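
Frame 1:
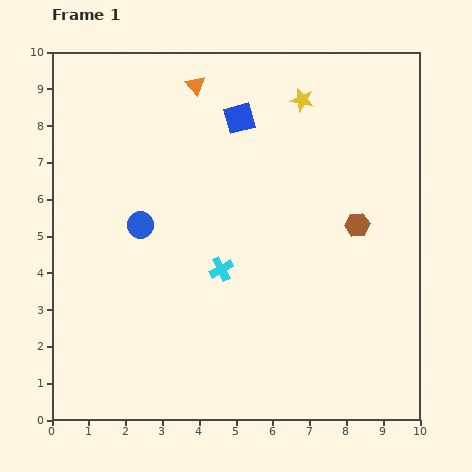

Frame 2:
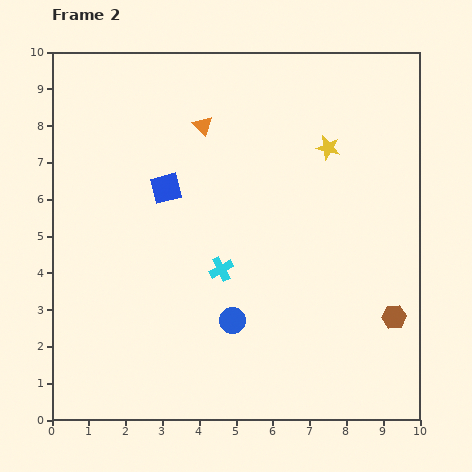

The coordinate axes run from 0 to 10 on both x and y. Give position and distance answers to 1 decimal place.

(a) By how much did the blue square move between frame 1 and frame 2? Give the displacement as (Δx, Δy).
(-2.0, -1.9)

The blue square was at (5.1, 8.2) in frame 1 and (3.1, 6.3) in frame 2.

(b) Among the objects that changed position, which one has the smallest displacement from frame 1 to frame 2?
the orange triangle

(moved 1.1)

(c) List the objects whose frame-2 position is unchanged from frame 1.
the cyan cross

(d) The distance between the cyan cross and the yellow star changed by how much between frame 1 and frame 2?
-0.7

Distance in frame 1: 5.1. Distance in frame 2: 4.4.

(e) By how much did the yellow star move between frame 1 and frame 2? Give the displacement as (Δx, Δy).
(0.7, -1.3)

The yellow star was at (6.8, 8.7) in frame 1 and (7.5, 7.4) in frame 2.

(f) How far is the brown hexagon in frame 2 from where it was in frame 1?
2.7

The brown hexagon moved from (8.3, 5.3) to (9.3, 2.8), a distance of √(1.0² + 2.5²) ≈ 2.7.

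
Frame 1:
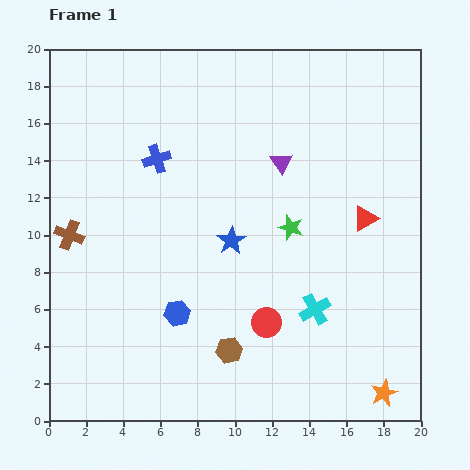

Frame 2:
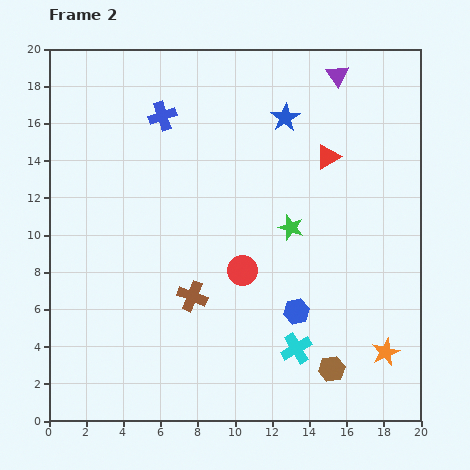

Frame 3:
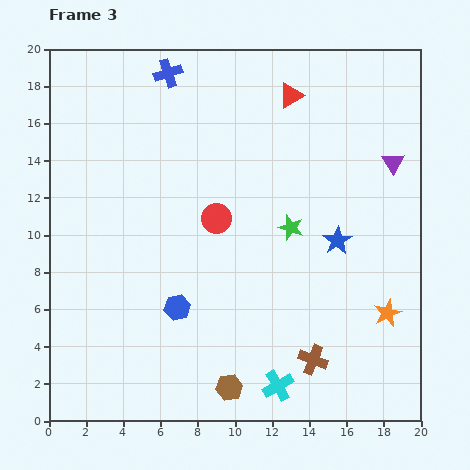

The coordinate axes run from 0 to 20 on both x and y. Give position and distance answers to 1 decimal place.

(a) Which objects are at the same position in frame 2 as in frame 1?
the green star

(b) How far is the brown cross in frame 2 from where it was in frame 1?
7.4

The brown cross moved from (1.1, 10.0) to (7.7, 6.7), a distance of √(6.6² + 3.3²) ≈ 7.4.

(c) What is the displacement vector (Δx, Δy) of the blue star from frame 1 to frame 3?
(5.7, 0.0)

The blue star was at (9.8, 9.7) in frame 1 and (15.5, 9.7) in frame 3.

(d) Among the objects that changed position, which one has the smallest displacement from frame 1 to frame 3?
the blue hexagon

(moved 0.3)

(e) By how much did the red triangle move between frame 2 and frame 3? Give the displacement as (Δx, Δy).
(-2.0, 3.3)

The red triangle was at (15.0, 14.2) in frame 2 and (13.0, 17.5) in frame 3.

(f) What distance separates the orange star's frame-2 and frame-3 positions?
2.1

The orange star moved from (18.1, 3.7) to (18.2, 5.8), a distance of √(0.1² + 2.1²) ≈ 2.1.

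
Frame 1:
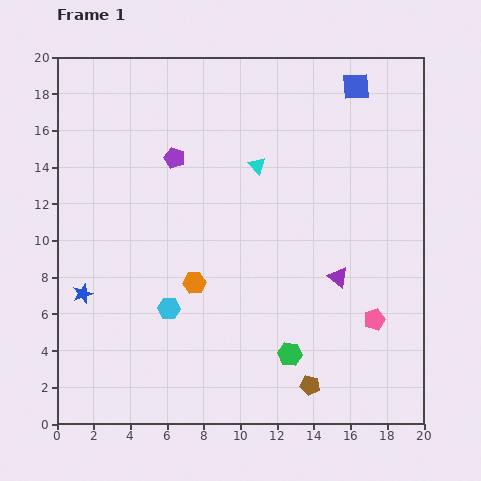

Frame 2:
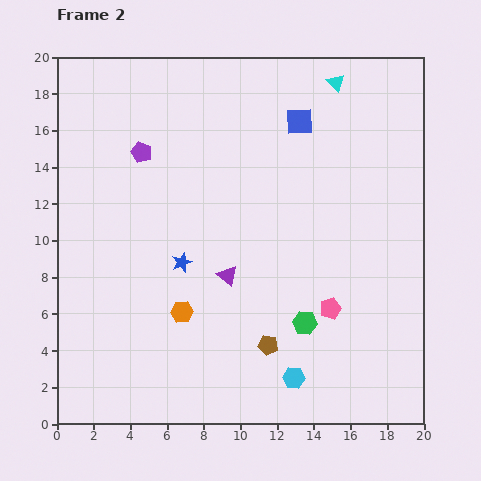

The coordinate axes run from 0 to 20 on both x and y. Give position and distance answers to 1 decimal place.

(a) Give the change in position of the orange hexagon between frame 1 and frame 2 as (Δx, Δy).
(-0.7, -1.6)

The orange hexagon was at (7.5, 7.7) in frame 1 and (6.8, 6.1) in frame 2.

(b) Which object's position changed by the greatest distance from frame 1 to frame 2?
the cyan hexagon

(moved 7.8; next 6.2)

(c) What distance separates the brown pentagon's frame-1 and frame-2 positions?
3.2

The brown pentagon moved from (13.8, 2.1) to (11.5, 4.3), a distance of √(2.3² + 2.2²) ≈ 3.2.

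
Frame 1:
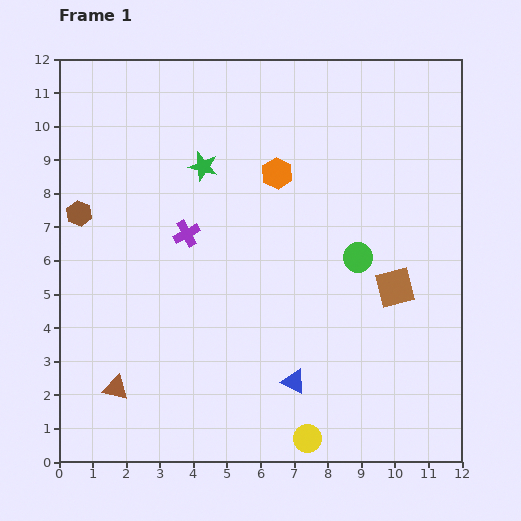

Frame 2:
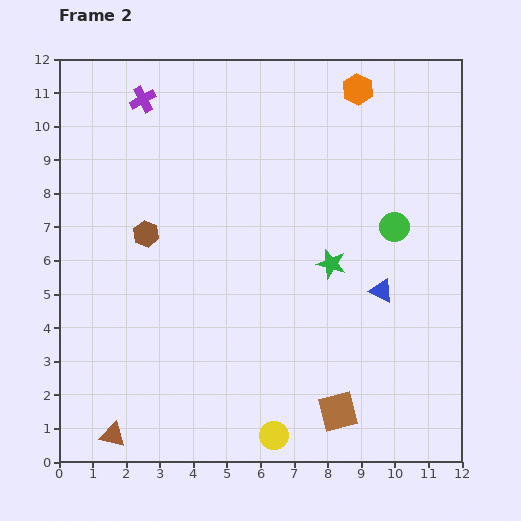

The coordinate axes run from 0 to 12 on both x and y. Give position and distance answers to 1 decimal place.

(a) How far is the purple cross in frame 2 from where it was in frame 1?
4.2

The purple cross moved from (3.8, 6.8) to (2.5, 10.8), a distance of √(1.3² + 4.0²) ≈ 4.2.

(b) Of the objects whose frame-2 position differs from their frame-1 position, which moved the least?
the yellow circle

(moved 1.0)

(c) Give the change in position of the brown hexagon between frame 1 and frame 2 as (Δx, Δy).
(2.0, -0.6)

The brown hexagon was at (0.6, 7.4) in frame 1 and (2.6, 6.8) in frame 2.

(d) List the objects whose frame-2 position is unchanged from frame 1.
none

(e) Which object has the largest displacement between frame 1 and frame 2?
the green star

(moved 4.8; next 4.2)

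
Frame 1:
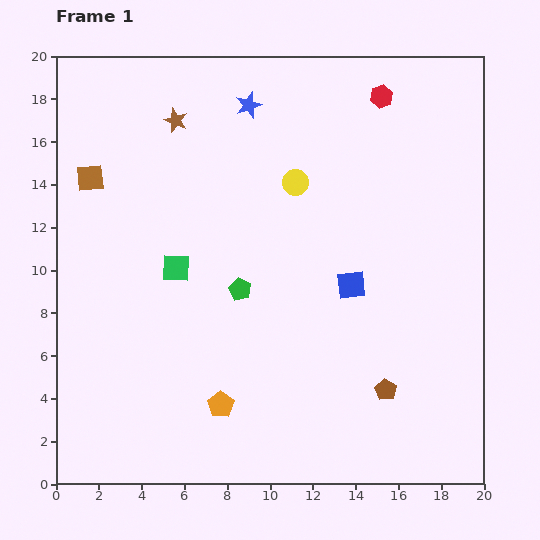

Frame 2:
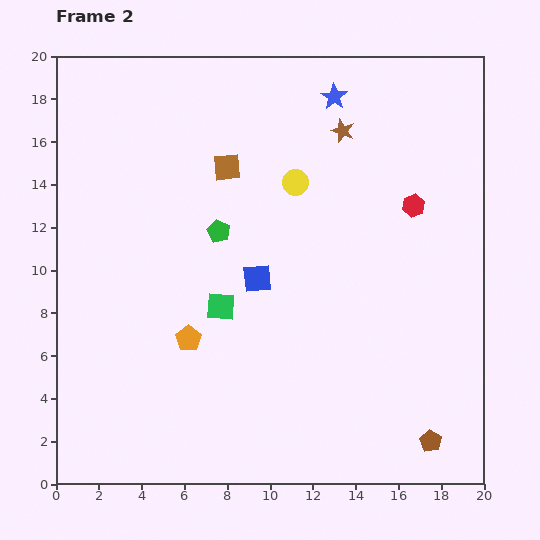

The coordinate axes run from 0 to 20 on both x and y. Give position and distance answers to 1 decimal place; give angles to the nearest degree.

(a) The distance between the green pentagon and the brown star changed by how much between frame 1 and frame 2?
-1.0

Distance in frame 1: 8.5. Distance in frame 2: 7.5.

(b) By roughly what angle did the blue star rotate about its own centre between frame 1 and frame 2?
19° counter-clockwise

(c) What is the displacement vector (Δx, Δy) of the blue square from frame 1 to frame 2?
(-4.4, 0.3)

The blue square was at (13.8, 9.3) in frame 1 and (9.4, 9.6) in frame 2.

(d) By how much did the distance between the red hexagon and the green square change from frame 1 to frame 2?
-2.3

Distance in frame 1: 12.5. Distance in frame 2: 10.2.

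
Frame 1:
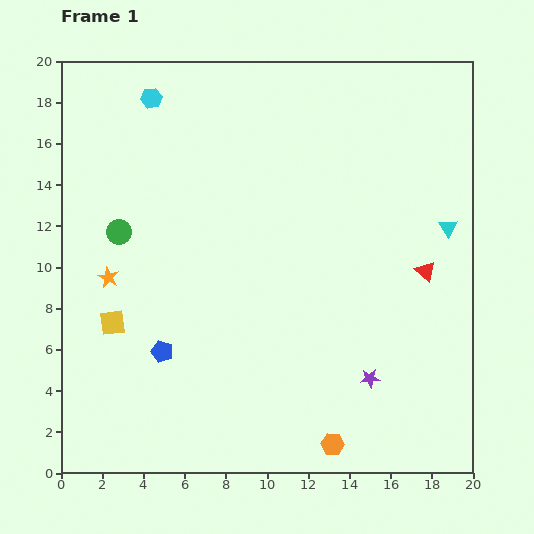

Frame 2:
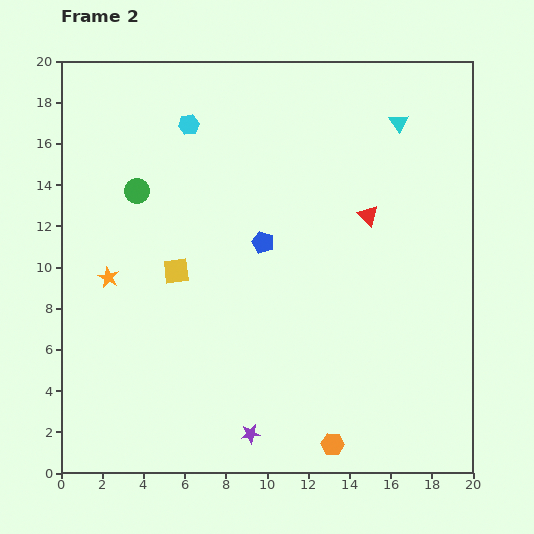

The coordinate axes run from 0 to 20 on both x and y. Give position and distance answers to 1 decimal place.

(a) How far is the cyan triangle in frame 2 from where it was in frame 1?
5.6

The cyan triangle moved from (18.8, 11.9) to (16.4, 17.0), a distance of √(2.4² + 5.1²) ≈ 5.6.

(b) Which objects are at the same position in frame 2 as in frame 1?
the orange star, the orange hexagon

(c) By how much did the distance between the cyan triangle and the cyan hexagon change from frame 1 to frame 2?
-5.5

Distance in frame 1: 15.7. Distance in frame 2: 10.2.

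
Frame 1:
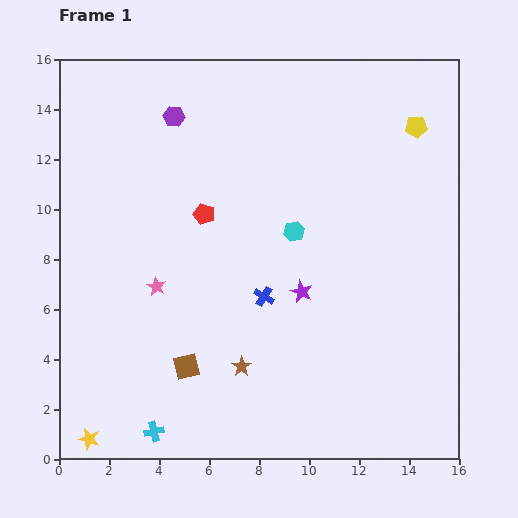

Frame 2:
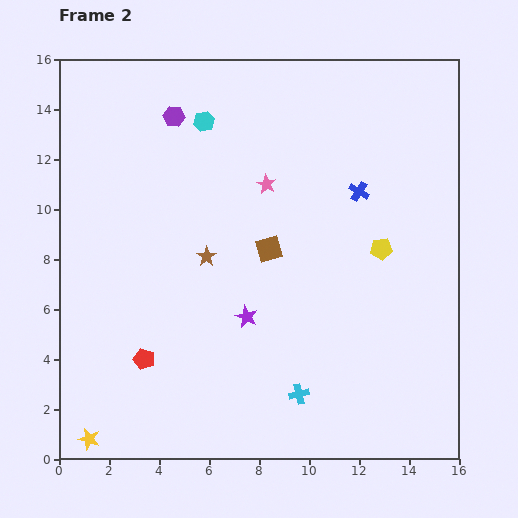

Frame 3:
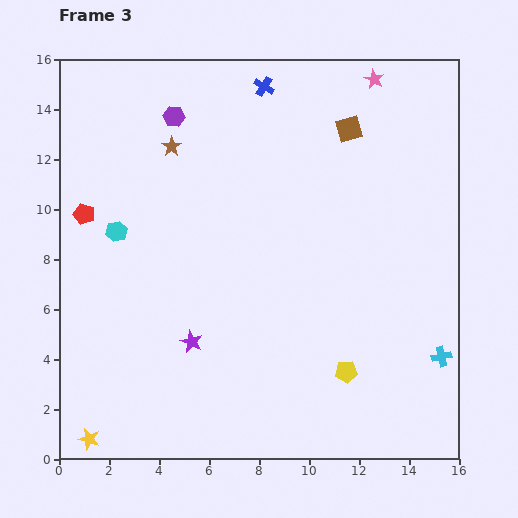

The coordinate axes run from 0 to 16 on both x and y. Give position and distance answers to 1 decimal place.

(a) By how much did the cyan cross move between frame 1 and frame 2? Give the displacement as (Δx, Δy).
(5.8, 1.5)

The cyan cross was at (3.8, 1.1) in frame 1 and (9.6, 2.6) in frame 2.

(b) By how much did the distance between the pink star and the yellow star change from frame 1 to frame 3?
+11.7

Distance in frame 1: 6.7. Distance in frame 3: 18.4.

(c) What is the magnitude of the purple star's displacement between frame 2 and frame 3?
2.4

The purple star moved from (7.5, 5.7) to (5.3, 4.7), a distance of √(2.2² + 1.0²) ≈ 2.4.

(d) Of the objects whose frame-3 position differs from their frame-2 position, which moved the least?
the purple star

(moved 2.4)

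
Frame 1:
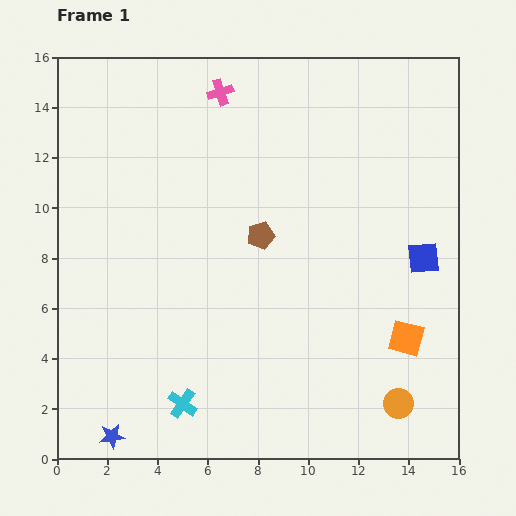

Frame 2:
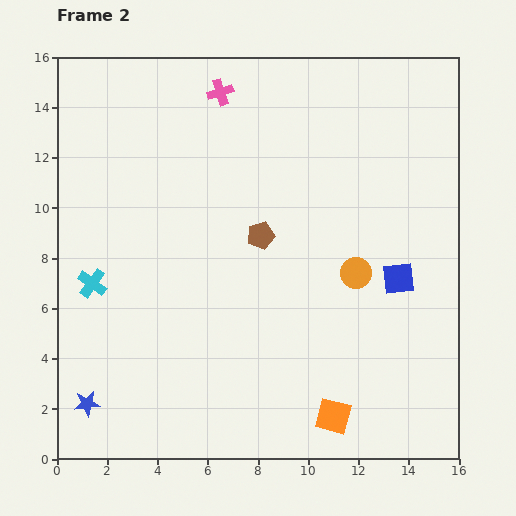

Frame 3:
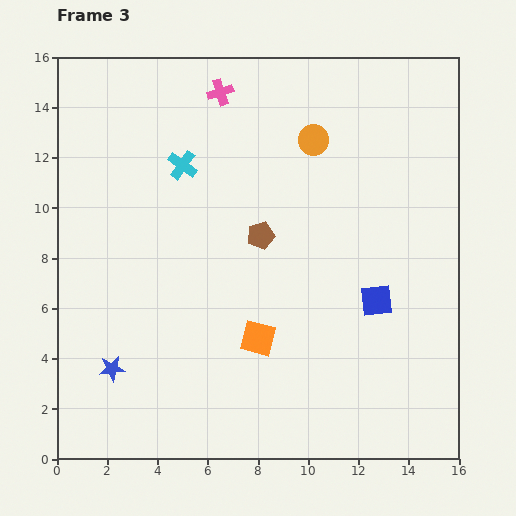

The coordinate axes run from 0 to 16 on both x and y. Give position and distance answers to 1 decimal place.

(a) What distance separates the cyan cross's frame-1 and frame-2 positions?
6.0

The cyan cross moved from (5.0, 2.2) to (1.4, 7.0), a distance of √(3.6² + 4.8²) ≈ 6.0.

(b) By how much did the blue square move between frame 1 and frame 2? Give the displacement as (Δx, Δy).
(-1.0, -0.8)

The blue square was at (14.6, 8.0) in frame 1 and (13.6, 7.2) in frame 2.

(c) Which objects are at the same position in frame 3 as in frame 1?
the brown pentagon, the pink cross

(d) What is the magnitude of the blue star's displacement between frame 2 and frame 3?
1.7

The blue star moved from (1.2, 2.2) to (2.2, 3.6), a distance of √(1.0² + 1.4²) ≈ 1.7.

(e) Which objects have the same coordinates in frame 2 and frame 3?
the brown pentagon, the pink cross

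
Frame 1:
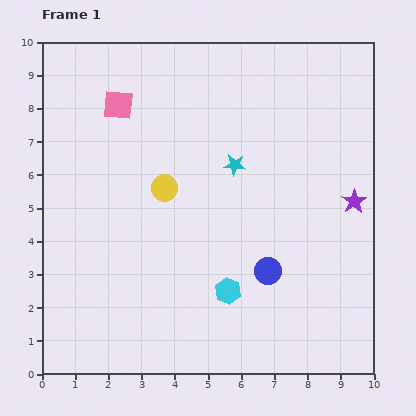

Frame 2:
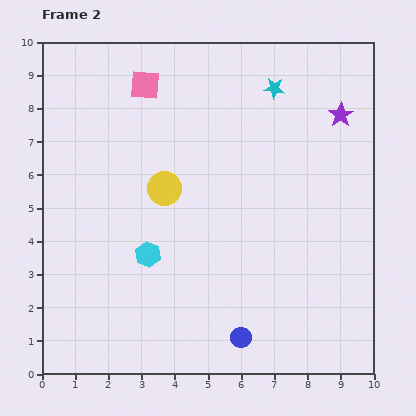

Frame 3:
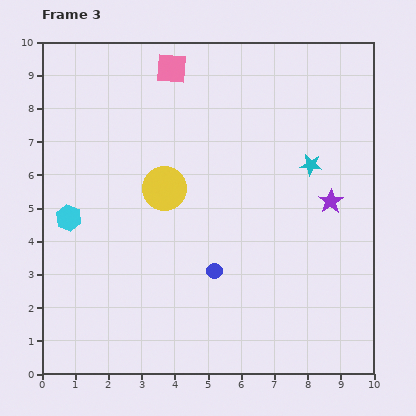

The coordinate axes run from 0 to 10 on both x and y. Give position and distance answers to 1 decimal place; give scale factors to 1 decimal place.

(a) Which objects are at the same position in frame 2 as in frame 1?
the yellow circle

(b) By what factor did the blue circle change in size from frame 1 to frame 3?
0.6×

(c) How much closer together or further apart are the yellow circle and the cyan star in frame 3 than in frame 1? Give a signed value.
+2.3

Distance in frame 1: 2.2. Distance in frame 3: 4.5.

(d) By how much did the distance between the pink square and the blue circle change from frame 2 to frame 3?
-1.9

Distance in frame 2: 8.1. Distance in frame 3: 6.2.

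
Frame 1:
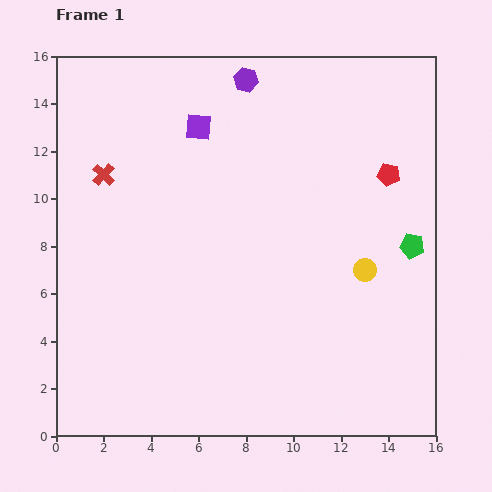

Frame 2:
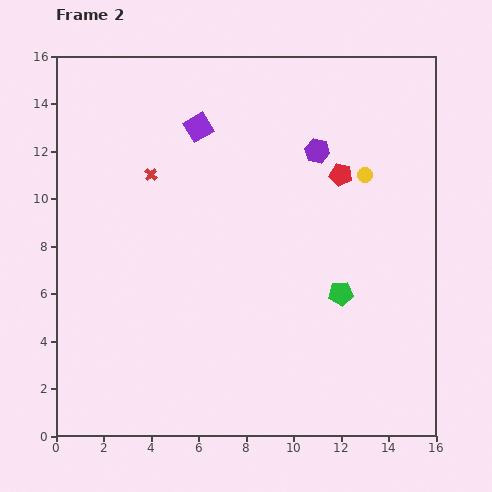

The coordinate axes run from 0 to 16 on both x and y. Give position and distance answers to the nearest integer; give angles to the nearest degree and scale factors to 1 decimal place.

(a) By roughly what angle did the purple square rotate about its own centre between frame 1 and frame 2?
35° counter-clockwise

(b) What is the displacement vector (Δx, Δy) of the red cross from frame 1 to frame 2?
(2, 0)

The red cross was at (2, 11) in frame 1 and (4, 11) in frame 2.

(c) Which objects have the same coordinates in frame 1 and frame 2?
the purple square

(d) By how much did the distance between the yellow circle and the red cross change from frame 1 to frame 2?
-3

Distance in frame 1: 12. Distance in frame 2: 9.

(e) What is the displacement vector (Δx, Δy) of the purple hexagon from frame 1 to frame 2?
(3, -3)

The purple hexagon was at (8, 15) in frame 1 and (11, 12) in frame 2.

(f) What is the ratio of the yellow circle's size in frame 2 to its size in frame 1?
0.7×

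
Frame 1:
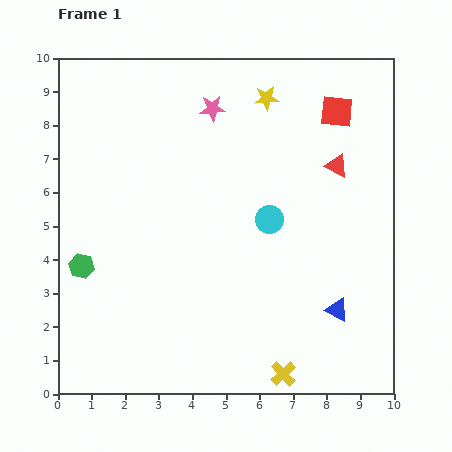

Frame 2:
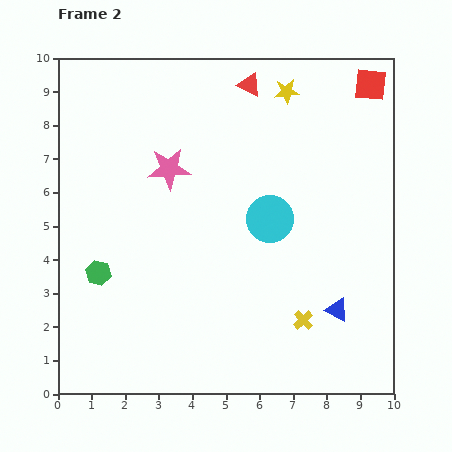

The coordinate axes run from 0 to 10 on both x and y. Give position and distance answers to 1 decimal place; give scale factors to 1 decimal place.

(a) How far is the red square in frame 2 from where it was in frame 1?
1.3

The red square moved from (8.3, 8.4) to (9.3, 9.2), a distance of √(1.0² + 0.8²) ≈ 1.3.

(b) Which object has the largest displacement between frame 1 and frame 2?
the red triangle

(moved 3.5; next 2.2)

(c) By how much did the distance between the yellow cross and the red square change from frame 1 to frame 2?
-0.7

Distance in frame 1: 8.0. Distance in frame 2: 7.3.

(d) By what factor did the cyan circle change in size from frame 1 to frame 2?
1.6×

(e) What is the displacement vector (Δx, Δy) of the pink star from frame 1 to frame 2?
(-1.3, -1.8)

The pink star was at (4.6, 8.5) in frame 1 and (3.3, 6.7) in frame 2.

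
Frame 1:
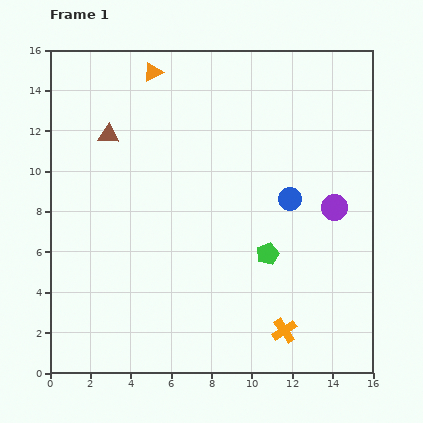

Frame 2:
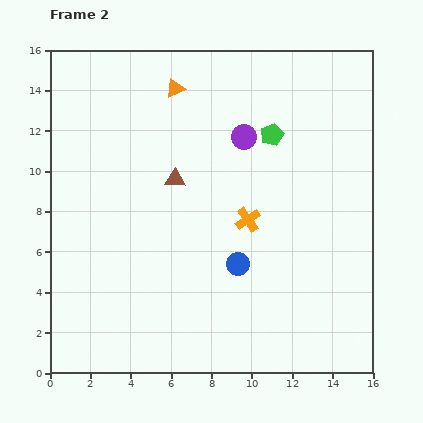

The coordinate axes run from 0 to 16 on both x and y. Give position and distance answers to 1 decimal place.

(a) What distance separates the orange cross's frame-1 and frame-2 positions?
5.8

The orange cross moved from (11.6, 2.1) to (9.8, 7.6), a distance of √(1.8² + 5.5²) ≈ 5.8.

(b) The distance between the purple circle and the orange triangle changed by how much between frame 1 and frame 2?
-7.0

Distance in frame 1: 11.2. Distance in frame 2: 4.2.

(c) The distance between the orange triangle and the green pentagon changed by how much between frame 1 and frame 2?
-5.4

Distance in frame 1: 10.7. Distance in frame 2: 5.3.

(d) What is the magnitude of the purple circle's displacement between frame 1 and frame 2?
5.7

The purple circle moved from (14.1, 8.2) to (9.6, 11.7), a distance of √(4.5² + 3.5²) ≈ 5.7.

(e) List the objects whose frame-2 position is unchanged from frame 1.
none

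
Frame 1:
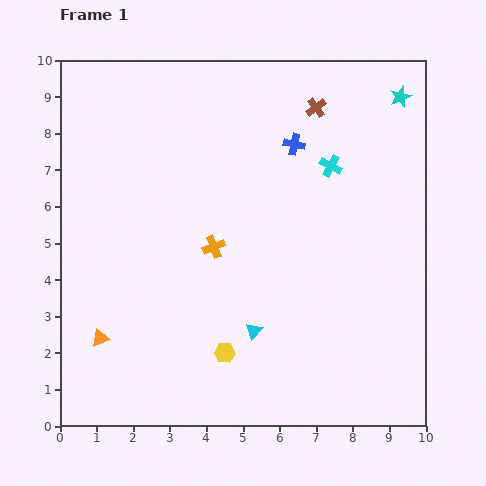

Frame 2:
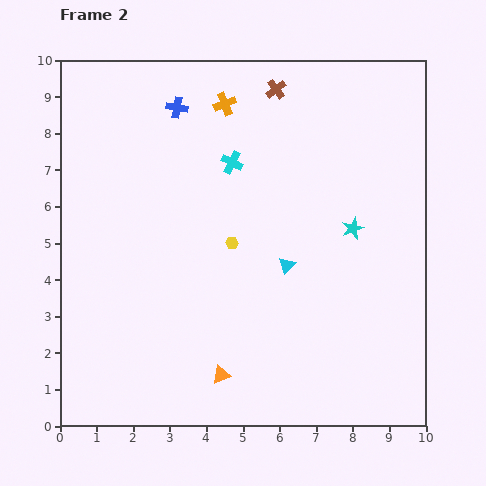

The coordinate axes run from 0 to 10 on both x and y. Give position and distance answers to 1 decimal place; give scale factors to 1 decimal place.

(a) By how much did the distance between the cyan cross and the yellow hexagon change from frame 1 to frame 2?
-3.7

Distance in frame 1: 5.9. Distance in frame 2: 2.2.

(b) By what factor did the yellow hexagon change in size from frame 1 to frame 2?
0.6×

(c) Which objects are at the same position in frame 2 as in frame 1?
none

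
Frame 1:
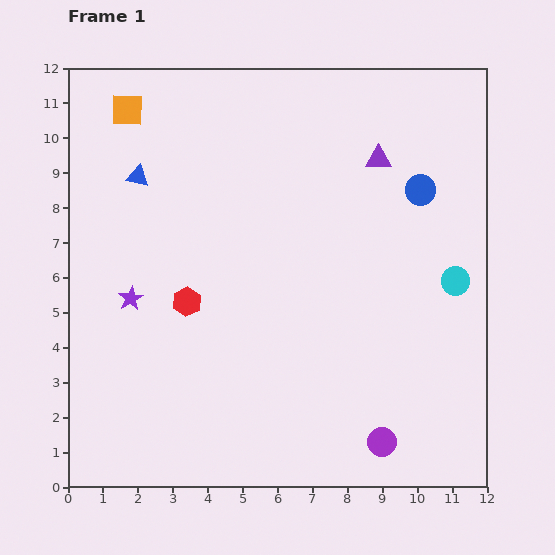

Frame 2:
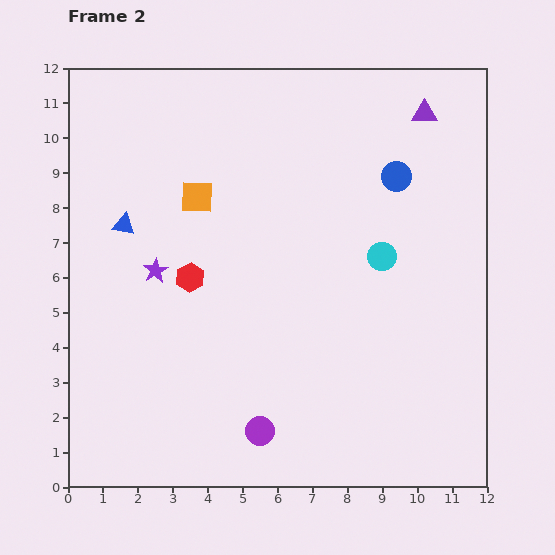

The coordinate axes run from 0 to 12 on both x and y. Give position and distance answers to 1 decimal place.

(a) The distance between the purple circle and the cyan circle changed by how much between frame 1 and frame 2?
+1.0

Distance in frame 1: 5.1. Distance in frame 2: 6.1.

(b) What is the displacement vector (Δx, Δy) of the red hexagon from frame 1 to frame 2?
(0.1, 0.7)

The red hexagon was at (3.4, 5.3) in frame 1 and (3.5, 6.0) in frame 2.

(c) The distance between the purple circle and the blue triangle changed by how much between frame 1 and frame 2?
-3.2

Distance in frame 1: 10.3. Distance in frame 2: 7.1.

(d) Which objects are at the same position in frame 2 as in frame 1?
none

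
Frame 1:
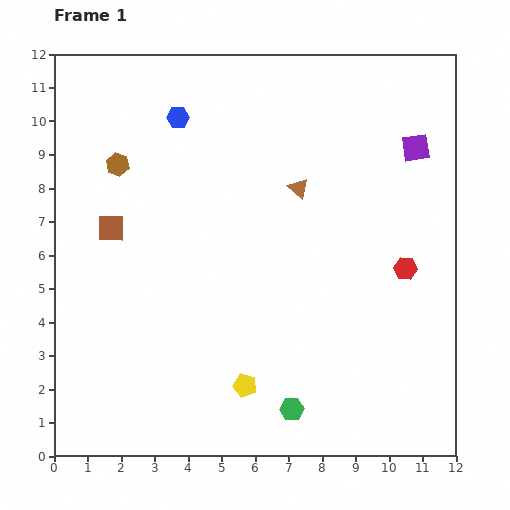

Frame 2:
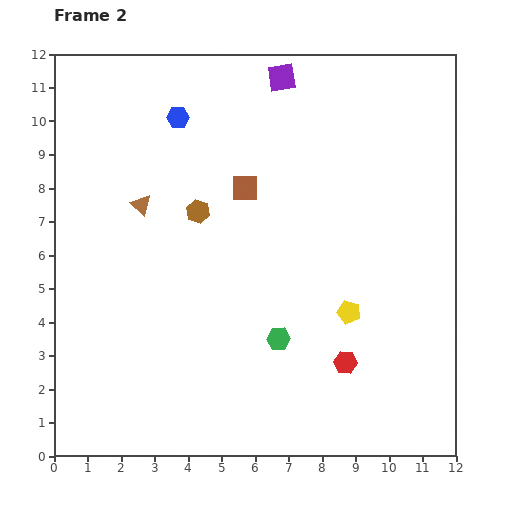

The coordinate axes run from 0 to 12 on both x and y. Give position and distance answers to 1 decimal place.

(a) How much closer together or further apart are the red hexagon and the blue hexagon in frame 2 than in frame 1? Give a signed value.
+0.6

Distance in frame 1: 8.2. Distance in frame 2: 8.8.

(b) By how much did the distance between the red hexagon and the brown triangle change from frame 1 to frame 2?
+3.7

Distance in frame 1: 4.0. Distance in frame 2: 7.7.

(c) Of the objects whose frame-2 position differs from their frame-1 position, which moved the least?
the green hexagon

(moved 2.1)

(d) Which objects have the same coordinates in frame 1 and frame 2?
the blue hexagon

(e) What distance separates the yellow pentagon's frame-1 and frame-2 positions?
3.8

The yellow pentagon moved from (5.7, 2.1) to (8.8, 4.3), a distance of √(3.1² + 2.2²) ≈ 3.8.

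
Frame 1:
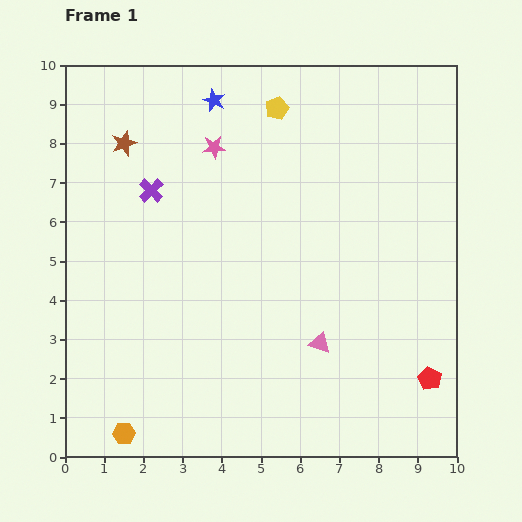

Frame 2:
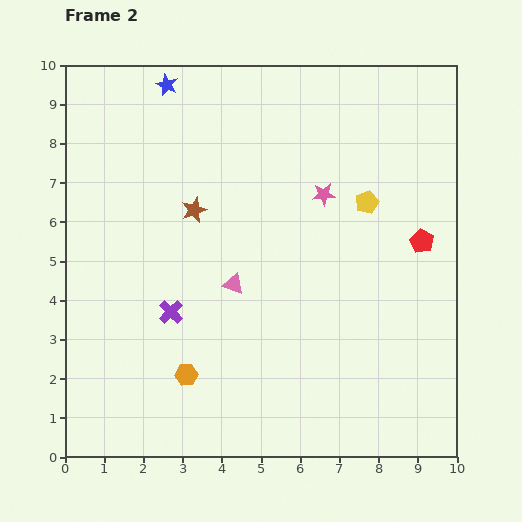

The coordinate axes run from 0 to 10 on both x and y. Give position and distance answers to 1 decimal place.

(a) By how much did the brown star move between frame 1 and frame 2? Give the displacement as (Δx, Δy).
(1.8, -1.7)

The brown star was at (1.5, 8.0) in frame 1 and (3.3, 6.3) in frame 2.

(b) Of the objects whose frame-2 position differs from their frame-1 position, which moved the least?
the blue star

(moved 1.3)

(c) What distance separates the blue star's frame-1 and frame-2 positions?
1.3

The blue star moved from (3.8, 9.1) to (2.6, 9.5), a distance of √(1.2² + 0.4²) ≈ 1.3.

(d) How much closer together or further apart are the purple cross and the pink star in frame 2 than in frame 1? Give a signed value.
+3.0

Distance in frame 1: 1.9. Distance in frame 2: 4.9.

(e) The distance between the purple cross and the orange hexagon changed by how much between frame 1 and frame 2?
-4.6

Distance in frame 1: 6.2. Distance in frame 2: 1.6.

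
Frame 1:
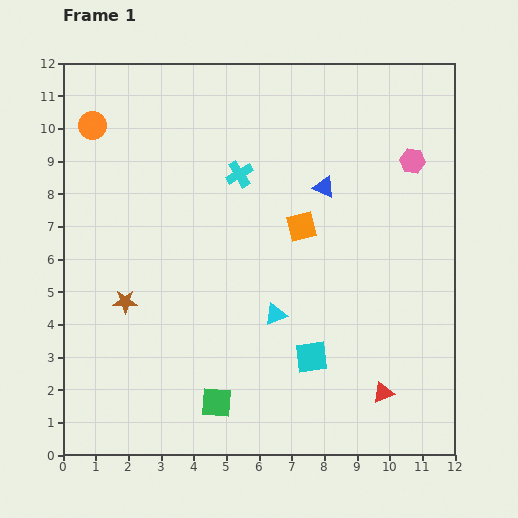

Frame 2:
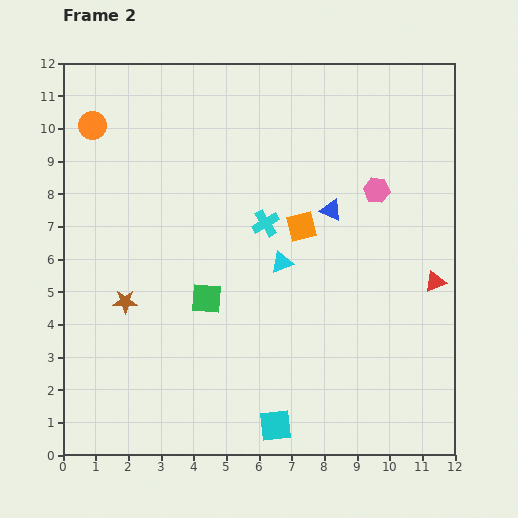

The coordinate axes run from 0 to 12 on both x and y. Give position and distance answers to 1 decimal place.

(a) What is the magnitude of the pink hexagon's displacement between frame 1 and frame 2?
1.4

The pink hexagon moved from (10.7, 9.0) to (9.6, 8.1), a distance of √(1.1² + 0.9²) ≈ 1.4.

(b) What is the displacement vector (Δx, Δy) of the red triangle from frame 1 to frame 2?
(1.6, 3.4)

The red triangle was at (9.8, 1.9) in frame 1 and (11.4, 5.3) in frame 2.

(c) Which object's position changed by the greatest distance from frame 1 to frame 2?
the red triangle

(moved 3.8; next 3.2)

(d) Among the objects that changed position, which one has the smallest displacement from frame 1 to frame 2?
the blue triangle

(moved 0.7)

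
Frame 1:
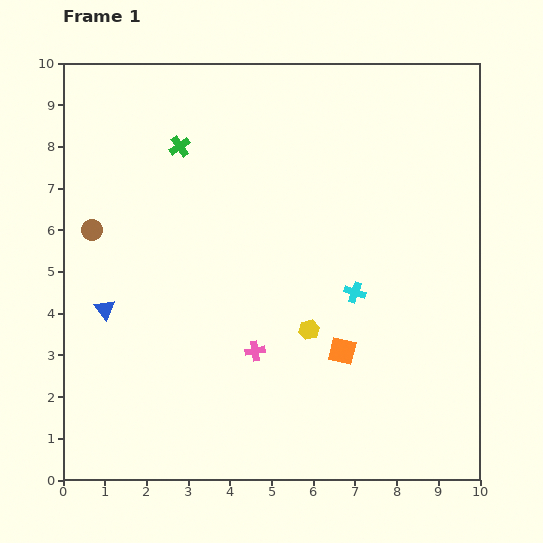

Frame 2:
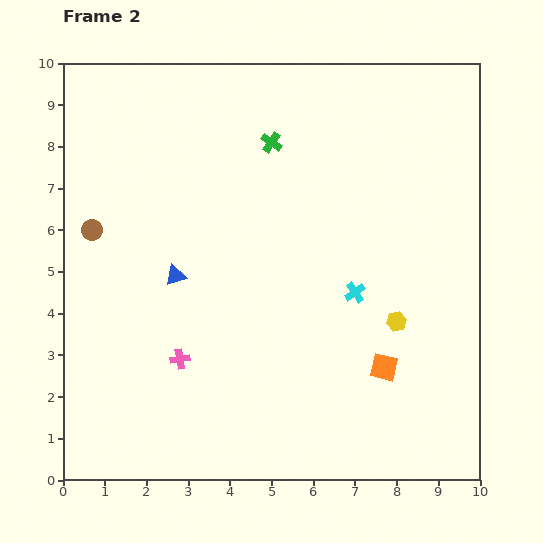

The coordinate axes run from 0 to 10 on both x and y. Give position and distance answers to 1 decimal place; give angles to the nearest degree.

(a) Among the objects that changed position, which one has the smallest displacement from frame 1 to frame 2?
the orange square

(moved 1.1)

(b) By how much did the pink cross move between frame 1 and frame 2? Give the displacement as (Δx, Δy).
(-1.8, -0.2)

The pink cross was at (4.6, 3.1) in frame 1 and (2.8, 2.9) in frame 2.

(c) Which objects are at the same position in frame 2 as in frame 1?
the brown circle, the cyan cross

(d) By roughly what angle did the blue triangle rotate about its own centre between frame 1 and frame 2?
50° clockwise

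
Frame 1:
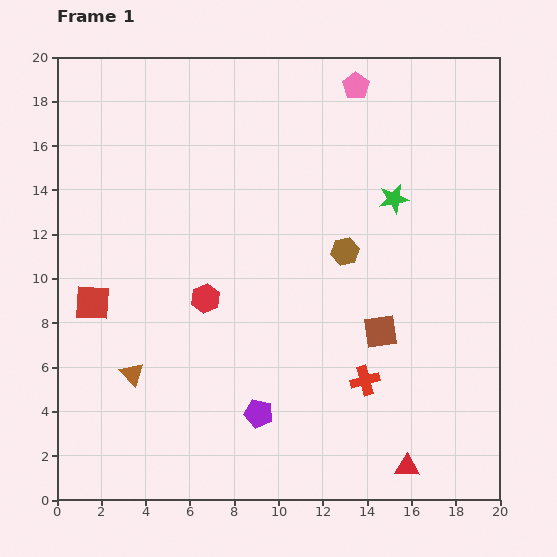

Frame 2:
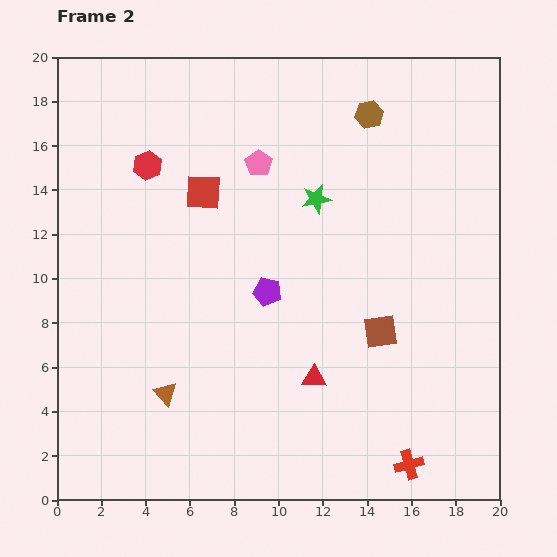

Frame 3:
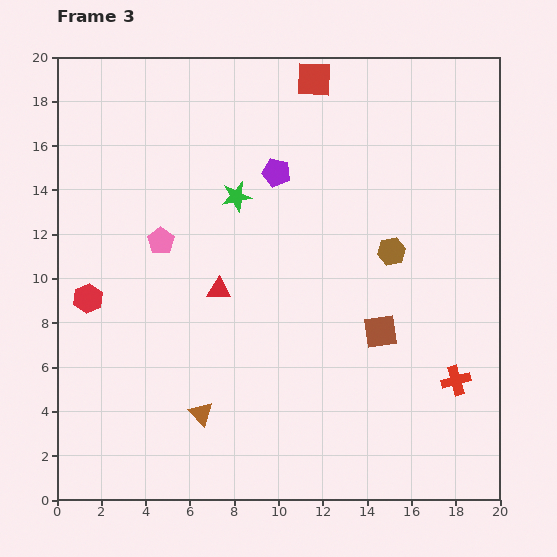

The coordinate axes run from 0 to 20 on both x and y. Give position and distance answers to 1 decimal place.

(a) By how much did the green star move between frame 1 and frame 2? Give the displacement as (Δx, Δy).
(-3.5, 0.0)

The green star was at (15.2, 13.6) in frame 1 and (11.7, 13.6) in frame 2.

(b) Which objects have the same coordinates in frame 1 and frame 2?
the brown square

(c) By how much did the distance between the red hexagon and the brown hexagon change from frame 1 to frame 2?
+3.7

Distance in frame 1: 6.6. Distance in frame 2: 10.3.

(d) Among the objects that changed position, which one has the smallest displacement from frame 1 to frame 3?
the brown hexagon

(moved 2.1)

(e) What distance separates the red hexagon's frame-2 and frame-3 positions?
6.6

The red hexagon moved from (4.1, 15.1) to (1.4, 9.1), a distance of √(2.7² + 6.0²) ≈ 6.6.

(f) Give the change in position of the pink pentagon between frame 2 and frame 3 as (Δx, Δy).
(-4.4, -3.5)

The pink pentagon was at (9.1, 15.2) in frame 2 and (4.7, 11.7) in frame 3.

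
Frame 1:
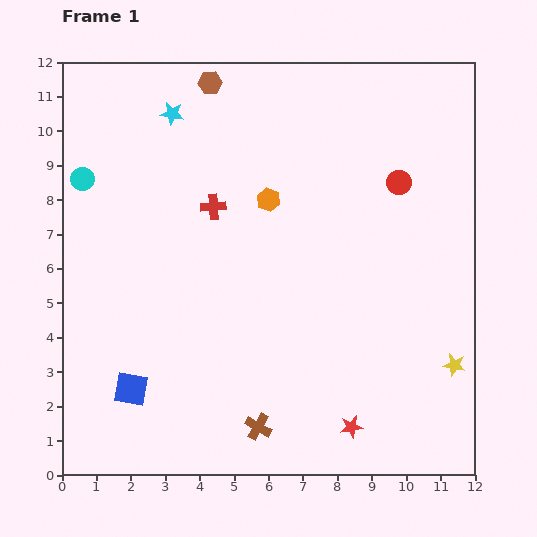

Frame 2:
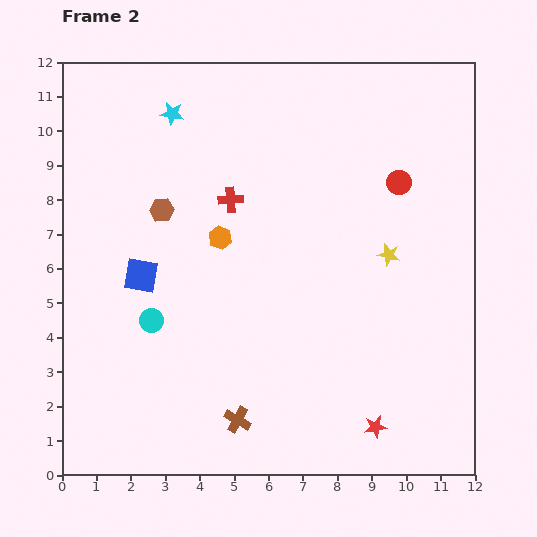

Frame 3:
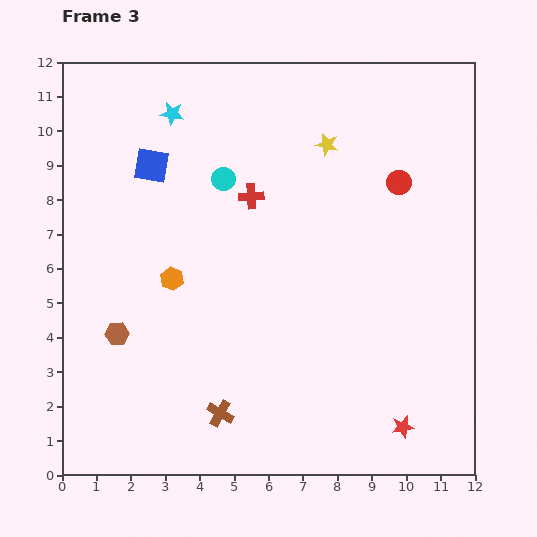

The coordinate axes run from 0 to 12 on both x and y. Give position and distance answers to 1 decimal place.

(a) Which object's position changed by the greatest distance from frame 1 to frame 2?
the cyan circle

(moved 4.6; next 4.0)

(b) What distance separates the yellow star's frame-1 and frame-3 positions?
7.4

The yellow star moved from (11.4, 3.2) to (7.7, 9.6), a distance of √(3.7² + 6.4²) ≈ 7.4.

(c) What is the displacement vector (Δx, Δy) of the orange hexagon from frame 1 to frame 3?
(-2.8, -2.3)

The orange hexagon was at (6.0, 8.0) in frame 1 and (3.2, 5.7) in frame 3.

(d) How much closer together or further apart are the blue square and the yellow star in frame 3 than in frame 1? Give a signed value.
-4.3

Distance in frame 1: 9.4. Distance in frame 3: 5.1.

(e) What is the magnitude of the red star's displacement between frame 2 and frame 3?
0.8

The red star moved from (9.1, 1.4) to (9.9, 1.4), a distance of √(0.8² + 0.0²) ≈ 0.8.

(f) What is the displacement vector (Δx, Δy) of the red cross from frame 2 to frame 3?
(0.6, 0.1)

The red cross was at (4.9, 8.0) in frame 2 and (5.5, 8.1) in frame 3.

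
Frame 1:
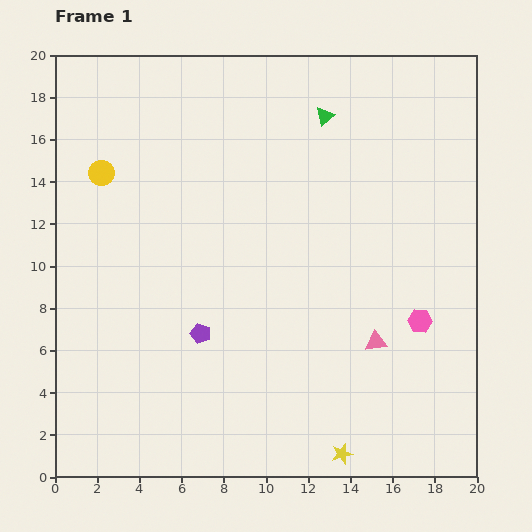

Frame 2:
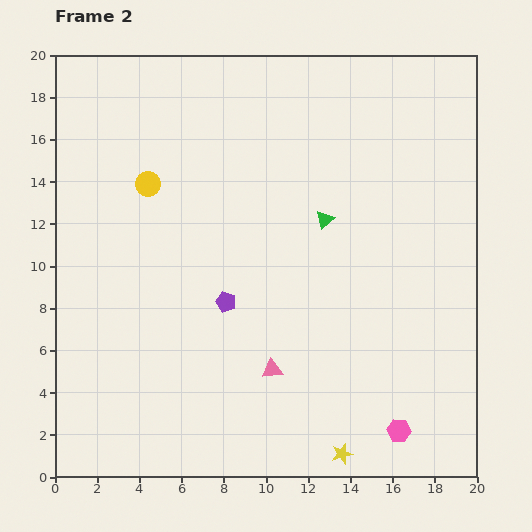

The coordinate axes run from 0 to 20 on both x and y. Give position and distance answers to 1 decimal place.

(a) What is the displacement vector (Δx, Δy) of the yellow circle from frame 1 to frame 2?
(2.2, -0.5)

The yellow circle was at (2.2, 14.4) in frame 1 and (4.4, 13.9) in frame 2.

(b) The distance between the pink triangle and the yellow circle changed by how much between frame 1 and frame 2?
-4.7

Distance in frame 1: 15.3. Distance in frame 2: 10.6.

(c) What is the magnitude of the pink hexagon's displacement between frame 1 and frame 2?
5.3

The pink hexagon moved from (17.3, 7.4) to (16.3, 2.2), a distance of √(1.0² + 5.2²) ≈ 5.3.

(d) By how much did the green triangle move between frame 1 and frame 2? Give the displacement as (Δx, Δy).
(0.0, -4.9)

The green triangle was at (12.8, 17.1) in frame 1 and (12.8, 12.2) in frame 2.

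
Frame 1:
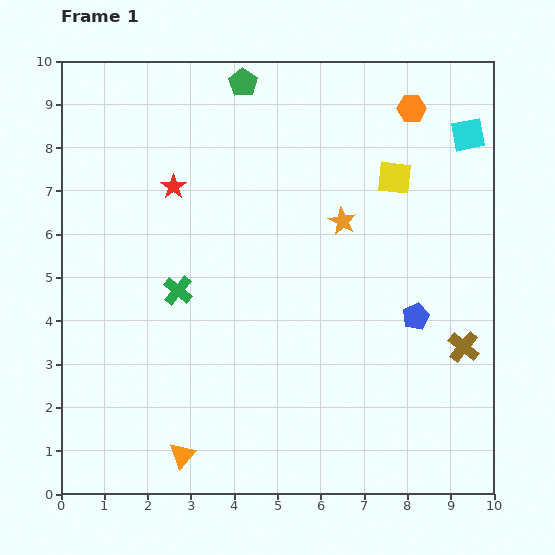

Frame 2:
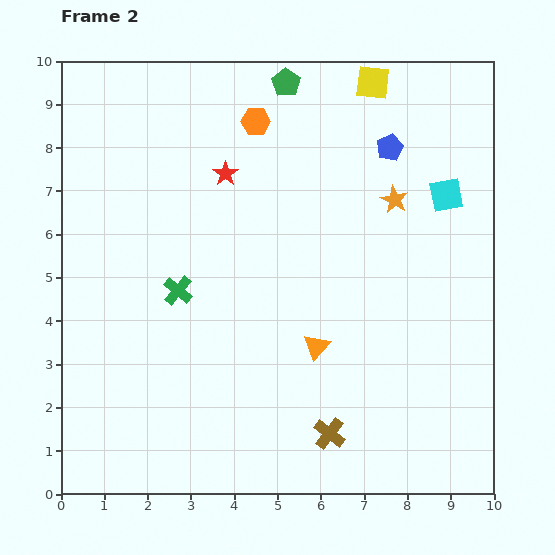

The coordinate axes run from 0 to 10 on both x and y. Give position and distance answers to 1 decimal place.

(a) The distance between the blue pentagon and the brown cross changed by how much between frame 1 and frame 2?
+5.4

Distance in frame 1: 1.3. Distance in frame 2: 6.7.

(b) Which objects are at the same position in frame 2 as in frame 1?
the green cross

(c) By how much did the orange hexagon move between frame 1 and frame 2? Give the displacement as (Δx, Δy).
(-3.6, -0.3)

The orange hexagon was at (8.1, 8.9) in frame 1 and (4.5, 8.6) in frame 2.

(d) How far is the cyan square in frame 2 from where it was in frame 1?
1.5

The cyan square moved from (9.4, 8.3) to (8.9, 6.9), a distance of √(0.5² + 1.4²) ≈ 1.5.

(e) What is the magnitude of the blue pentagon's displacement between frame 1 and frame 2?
3.9

The blue pentagon moved from (8.2, 4.1) to (7.6, 8.0), a distance of √(0.6² + 3.9²) ≈ 3.9.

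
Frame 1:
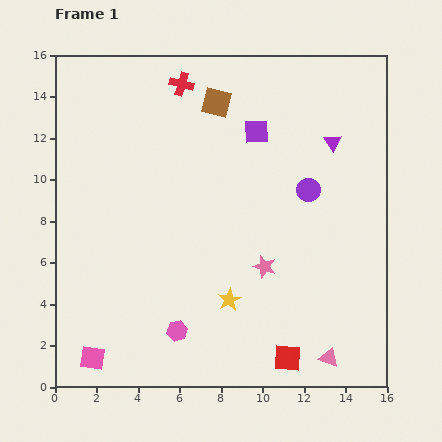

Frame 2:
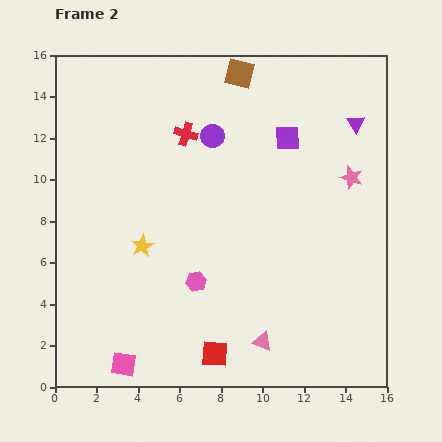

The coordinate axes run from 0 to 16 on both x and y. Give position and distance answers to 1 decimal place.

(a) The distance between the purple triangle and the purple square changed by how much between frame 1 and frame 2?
-0.3

Distance in frame 1: 3.7. Distance in frame 2: 3.4.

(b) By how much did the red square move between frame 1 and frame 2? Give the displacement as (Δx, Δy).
(-3.5, 0.2)

The red square was at (11.2, 1.4) in frame 1 and (7.7, 1.6) in frame 2.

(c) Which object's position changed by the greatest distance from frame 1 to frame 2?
the pink star

(moved 6.0; next 5.3)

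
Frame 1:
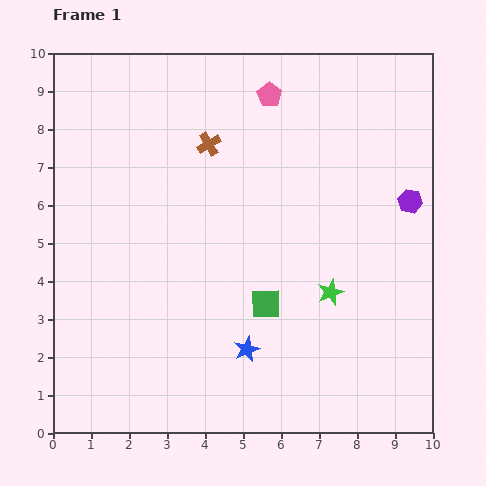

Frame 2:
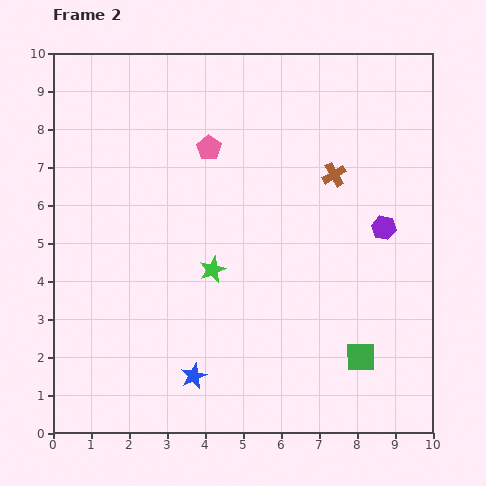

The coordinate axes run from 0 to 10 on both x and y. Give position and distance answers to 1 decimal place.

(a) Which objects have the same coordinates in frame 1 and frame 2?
none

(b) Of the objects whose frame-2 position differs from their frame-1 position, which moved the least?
the purple hexagon

(moved 1.0)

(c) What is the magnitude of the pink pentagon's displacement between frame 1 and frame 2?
2.1

The pink pentagon moved from (5.7, 8.9) to (4.1, 7.5), a distance of √(1.6² + 1.4²) ≈ 2.1.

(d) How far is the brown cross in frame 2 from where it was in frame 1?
3.4

The brown cross moved from (4.1, 7.6) to (7.4, 6.8), a distance of √(3.3² + 0.8²) ≈ 3.4.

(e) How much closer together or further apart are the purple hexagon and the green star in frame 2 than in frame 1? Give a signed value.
+1.4

Distance in frame 1: 3.2. Distance in frame 2: 4.6.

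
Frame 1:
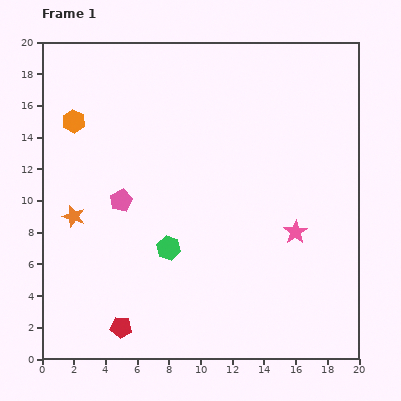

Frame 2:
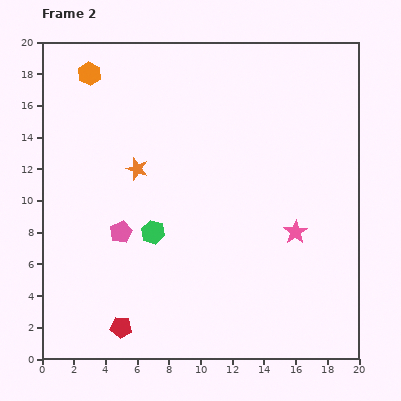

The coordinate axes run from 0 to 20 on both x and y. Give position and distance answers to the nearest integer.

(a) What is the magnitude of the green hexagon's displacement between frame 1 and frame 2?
1

The green hexagon moved from (8, 7) to (7, 8), a distance of √(1² + 1²) ≈ 1.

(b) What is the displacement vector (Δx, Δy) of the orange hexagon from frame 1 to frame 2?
(1, 3)

The orange hexagon was at (2, 15) in frame 1 and (3, 18) in frame 2.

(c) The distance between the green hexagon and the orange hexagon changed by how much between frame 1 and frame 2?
+1

Distance in frame 1: 10. Distance in frame 2: 11.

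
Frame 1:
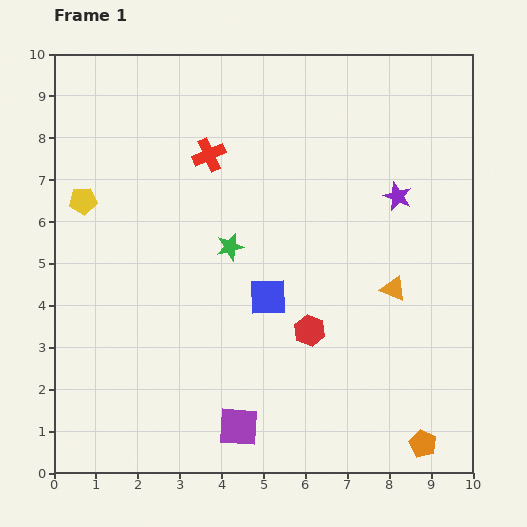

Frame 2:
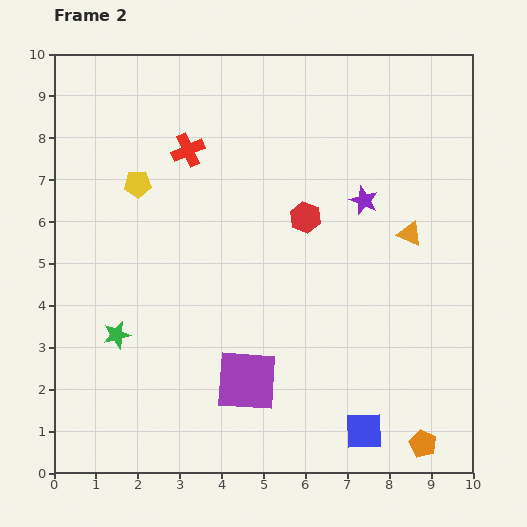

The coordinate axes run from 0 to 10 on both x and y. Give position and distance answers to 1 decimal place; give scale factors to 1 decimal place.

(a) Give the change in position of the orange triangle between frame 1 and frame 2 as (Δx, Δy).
(0.4, 1.3)

The orange triangle was at (8.1, 4.4) in frame 1 and (8.5, 5.7) in frame 2.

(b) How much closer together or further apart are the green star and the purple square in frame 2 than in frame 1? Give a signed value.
-1.0

Distance in frame 1: 4.3. Distance in frame 2: 3.3.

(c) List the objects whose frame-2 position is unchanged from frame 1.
the orange pentagon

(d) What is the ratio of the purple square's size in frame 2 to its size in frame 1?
1.5×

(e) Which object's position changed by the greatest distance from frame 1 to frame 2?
the blue square

(moved 3.9; next 3.4)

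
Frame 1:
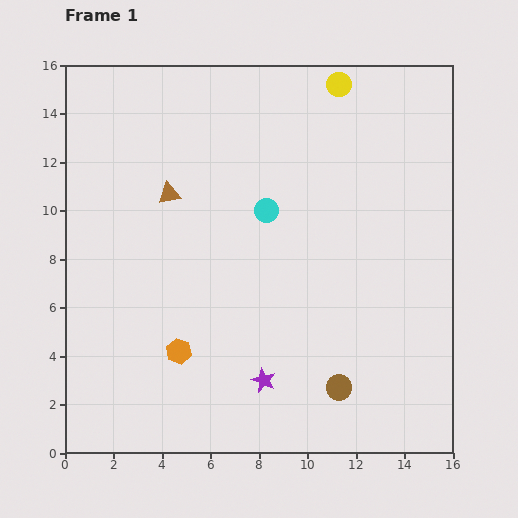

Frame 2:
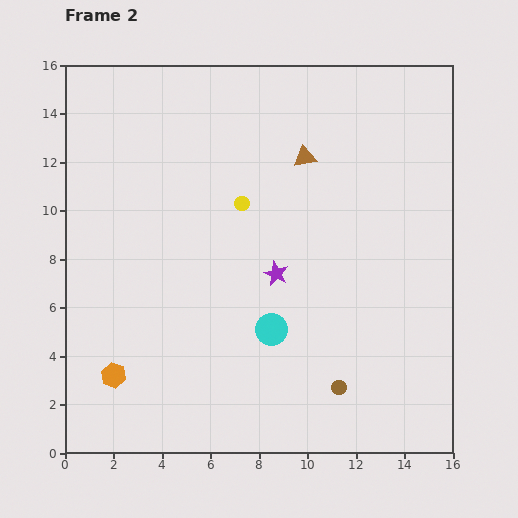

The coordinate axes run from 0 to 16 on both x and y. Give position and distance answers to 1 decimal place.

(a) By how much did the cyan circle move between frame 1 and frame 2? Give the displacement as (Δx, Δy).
(0.2, -4.9)

The cyan circle was at (8.3, 10.0) in frame 1 and (8.5, 5.1) in frame 2.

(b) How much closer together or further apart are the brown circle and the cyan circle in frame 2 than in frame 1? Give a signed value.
-4.2

Distance in frame 1: 7.9. Distance in frame 2: 3.7.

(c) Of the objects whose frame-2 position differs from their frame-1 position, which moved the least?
the orange hexagon

(moved 2.9)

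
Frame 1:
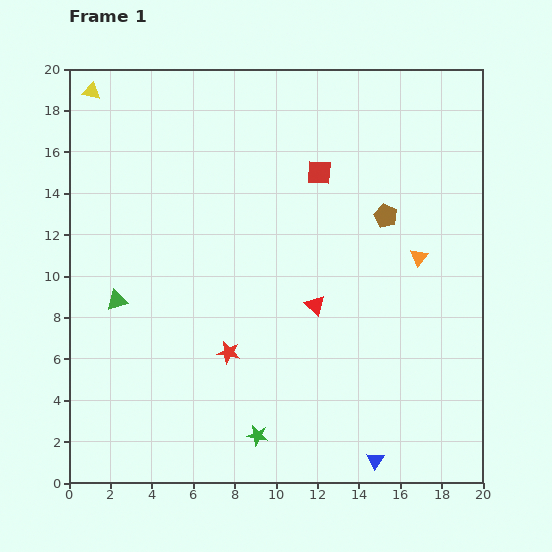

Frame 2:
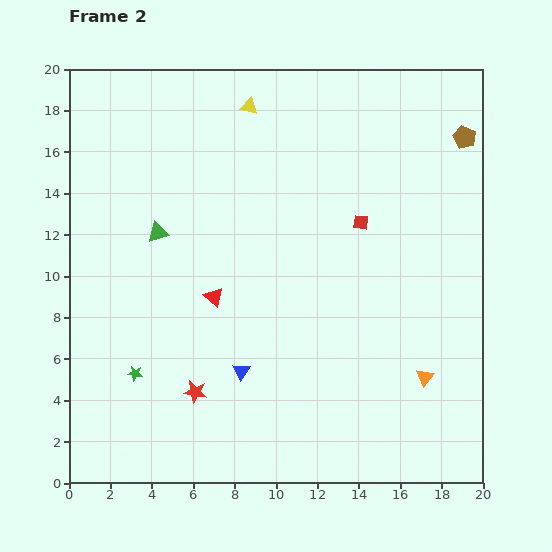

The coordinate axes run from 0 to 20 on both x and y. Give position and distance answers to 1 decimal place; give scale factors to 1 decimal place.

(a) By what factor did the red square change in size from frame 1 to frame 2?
0.6×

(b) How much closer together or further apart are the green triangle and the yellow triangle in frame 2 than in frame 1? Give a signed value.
-2.7

Distance in frame 1: 10.2. Distance in frame 2: 7.5.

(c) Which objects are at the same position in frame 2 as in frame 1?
none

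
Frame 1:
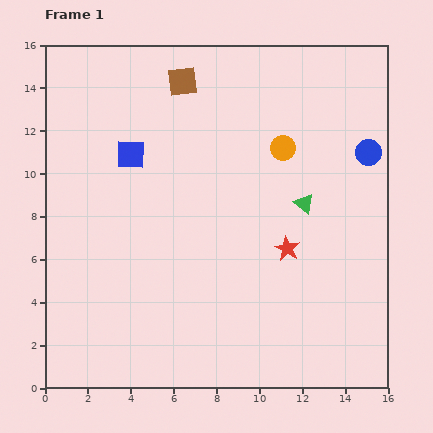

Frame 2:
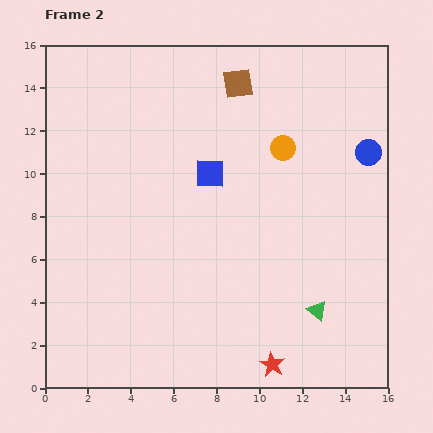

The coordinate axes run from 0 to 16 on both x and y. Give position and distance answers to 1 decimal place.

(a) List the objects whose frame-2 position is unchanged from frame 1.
the blue circle, the orange circle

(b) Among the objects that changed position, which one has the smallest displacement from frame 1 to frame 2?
the brown square

(moved 2.6)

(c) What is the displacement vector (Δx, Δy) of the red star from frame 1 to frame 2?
(-0.7, -5.4)

The red star was at (11.3, 6.5) in frame 1 and (10.6, 1.1) in frame 2.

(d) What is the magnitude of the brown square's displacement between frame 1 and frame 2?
2.6

The brown square moved from (6.4, 14.3) to (9.0, 14.2), a distance of √(2.6² + 0.1²) ≈ 2.6.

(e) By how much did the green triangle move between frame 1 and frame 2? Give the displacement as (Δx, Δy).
(0.6, -5.0)

The green triangle was at (12.1, 8.6) in frame 1 and (12.7, 3.6) in frame 2.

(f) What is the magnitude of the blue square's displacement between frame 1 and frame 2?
3.8

The blue square moved from (4.0, 10.9) to (7.7, 10.0), a distance of √(3.7² + 0.9²) ≈ 3.8.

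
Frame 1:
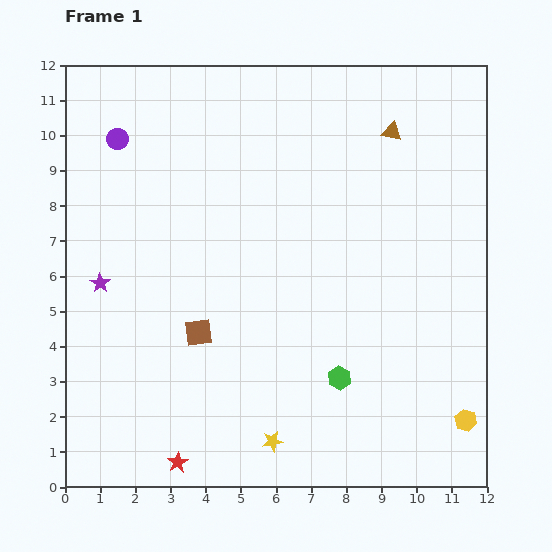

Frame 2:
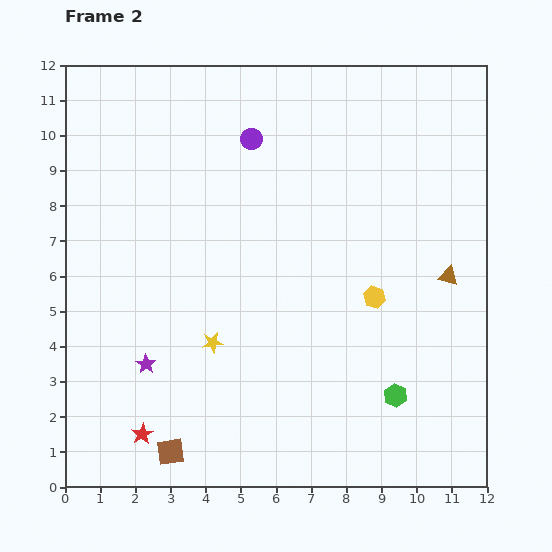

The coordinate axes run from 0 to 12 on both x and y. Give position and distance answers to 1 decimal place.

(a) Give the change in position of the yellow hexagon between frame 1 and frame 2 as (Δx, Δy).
(-2.6, 3.5)

The yellow hexagon was at (11.4, 1.9) in frame 1 and (8.8, 5.4) in frame 2.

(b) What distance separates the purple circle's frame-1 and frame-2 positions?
3.8

The purple circle moved from (1.5, 9.9) to (5.3, 9.9), a distance of √(3.8² + 0.0²) ≈ 3.8.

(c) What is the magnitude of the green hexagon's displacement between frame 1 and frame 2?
1.7

The green hexagon moved from (7.8, 3.1) to (9.4, 2.6), a distance of √(1.6² + 0.5²) ≈ 1.7.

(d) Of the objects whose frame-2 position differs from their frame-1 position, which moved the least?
the red star

(moved 1.3)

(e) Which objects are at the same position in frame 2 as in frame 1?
none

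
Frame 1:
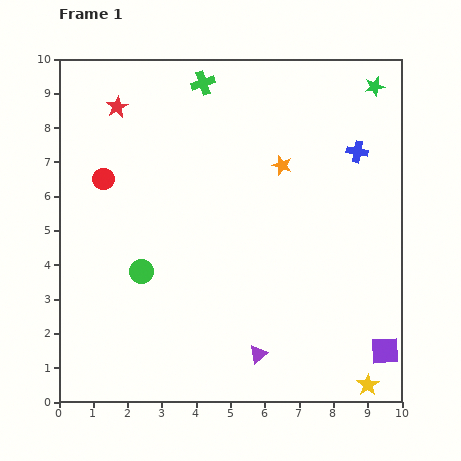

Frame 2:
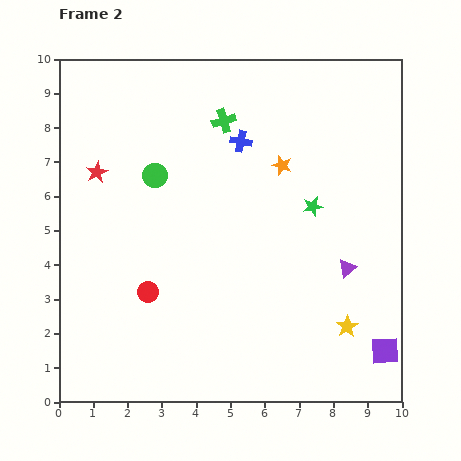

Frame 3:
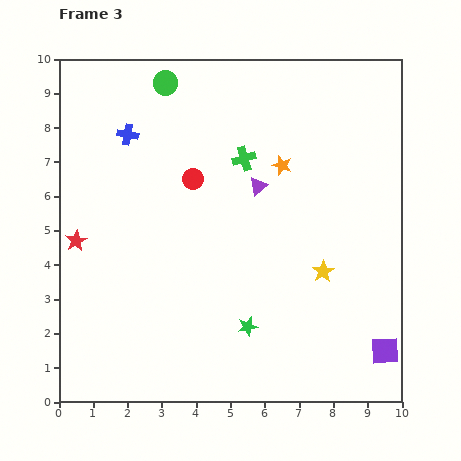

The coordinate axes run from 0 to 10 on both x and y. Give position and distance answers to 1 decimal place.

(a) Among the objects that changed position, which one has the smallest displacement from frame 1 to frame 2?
the green cross

(moved 1.3)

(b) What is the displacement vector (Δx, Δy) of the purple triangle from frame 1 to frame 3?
(0.0, 4.9)

The purple triangle was at (5.8, 1.4) in frame 1 and (5.8, 6.3) in frame 3.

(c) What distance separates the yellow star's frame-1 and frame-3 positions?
3.5

The yellow star moved from (9.0, 0.5) to (7.7, 3.8), a distance of √(1.3² + 3.3²) ≈ 3.5.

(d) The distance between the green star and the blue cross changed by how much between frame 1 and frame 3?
+4.6

Distance in frame 1: 2.0. Distance in frame 3: 6.6.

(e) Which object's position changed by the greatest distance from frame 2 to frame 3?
the green star

(moved 4.0; next 3.5)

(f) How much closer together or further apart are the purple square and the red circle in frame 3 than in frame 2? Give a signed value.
+0.4

Distance in frame 2: 7.1. Distance in frame 3: 7.5.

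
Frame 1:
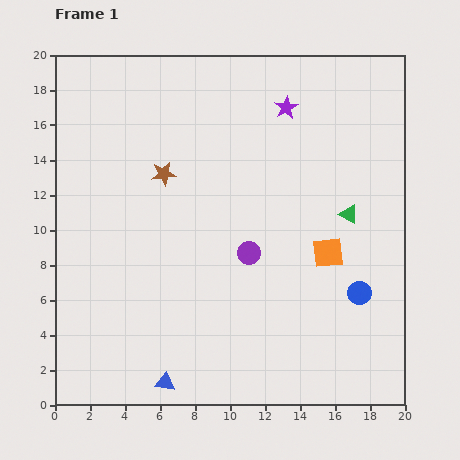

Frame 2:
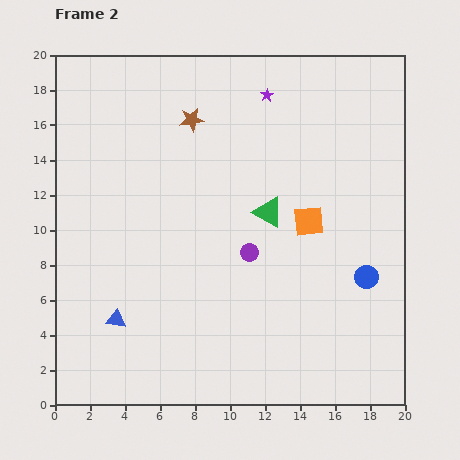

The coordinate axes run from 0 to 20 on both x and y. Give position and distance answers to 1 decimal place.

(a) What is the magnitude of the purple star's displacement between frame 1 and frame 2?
1.3

The purple star moved from (13.2, 17.0) to (12.1, 17.7), a distance of √(1.1² + 0.7²) ≈ 1.3.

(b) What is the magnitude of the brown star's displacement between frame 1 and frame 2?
3.5

The brown star moved from (6.2, 13.2) to (7.8, 16.3), a distance of √(1.6² + 3.1²) ≈ 3.5.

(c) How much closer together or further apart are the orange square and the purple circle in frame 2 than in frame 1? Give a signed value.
-0.7

Distance in frame 1: 4.5. Distance in frame 2: 3.8.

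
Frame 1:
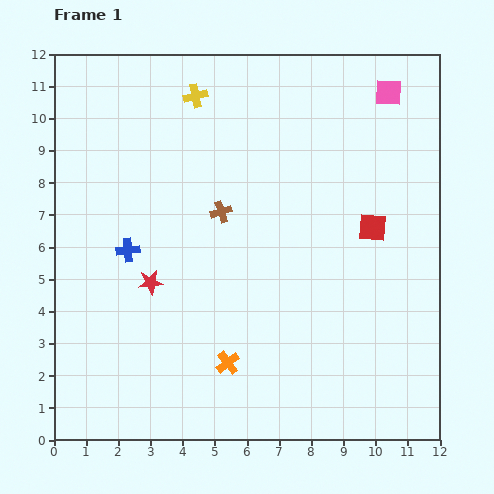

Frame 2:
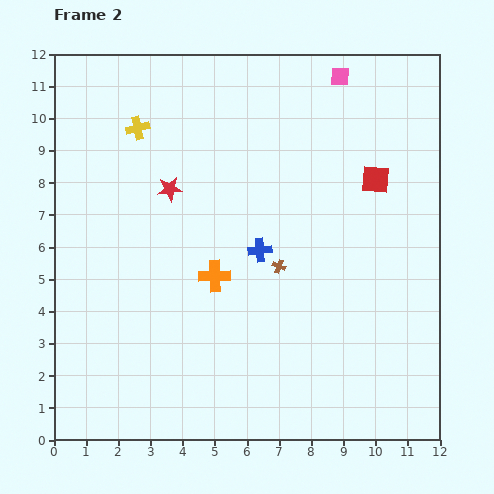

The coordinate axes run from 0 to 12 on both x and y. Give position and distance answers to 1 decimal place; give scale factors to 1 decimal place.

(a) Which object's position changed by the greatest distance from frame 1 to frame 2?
the blue cross

(moved 4.1; next 3.0)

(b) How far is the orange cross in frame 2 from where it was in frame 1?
2.7

The orange cross moved from (5.4, 2.4) to (5.0, 5.1), a distance of √(0.4² + 2.7²) ≈ 2.7.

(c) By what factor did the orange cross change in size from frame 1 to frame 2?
1.3×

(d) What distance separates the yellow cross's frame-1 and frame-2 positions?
2.1

The yellow cross moved from (4.4, 10.7) to (2.6, 9.7), a distance of √(1.8² + 1.0²) ≈ 2.1.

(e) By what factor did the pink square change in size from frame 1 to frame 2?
0.7×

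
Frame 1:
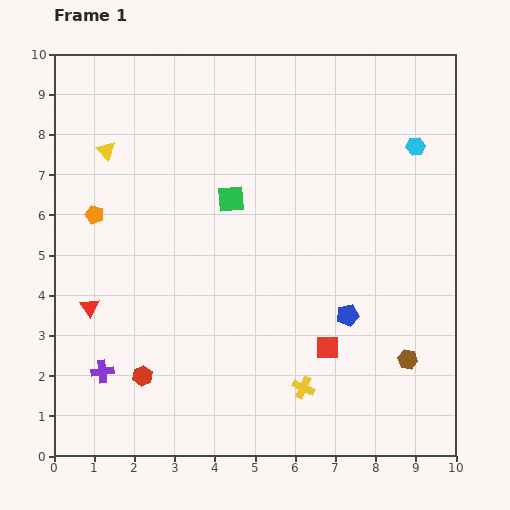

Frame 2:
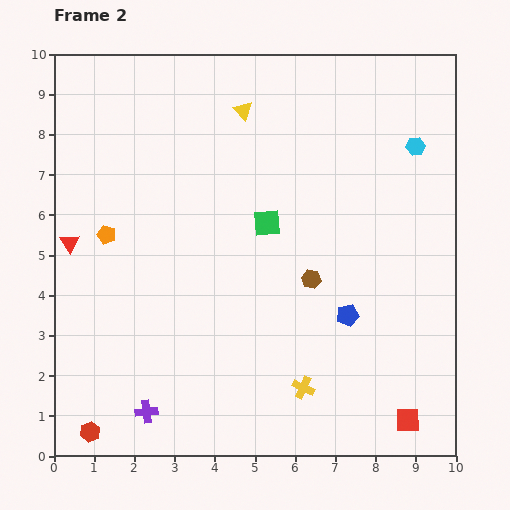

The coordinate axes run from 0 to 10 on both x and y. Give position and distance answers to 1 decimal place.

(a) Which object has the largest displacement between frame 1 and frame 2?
the yellow triangle

(moved 3.5; next 3.1)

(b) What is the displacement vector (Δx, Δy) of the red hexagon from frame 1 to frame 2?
(-1.3, -1.4)

The red hexagon was at (2.2, 2.0) in frame 1 and (0.9, 0.6) in frame 2.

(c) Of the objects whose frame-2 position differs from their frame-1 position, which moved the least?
the orange pentagon

(moved 0.6)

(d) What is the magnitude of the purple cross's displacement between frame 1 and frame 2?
1.5

The purple cross moved from (1.2, 2.1) to (2.3, 1.1), a distance of √(1.1² + 1.0²) ≈ 1.5.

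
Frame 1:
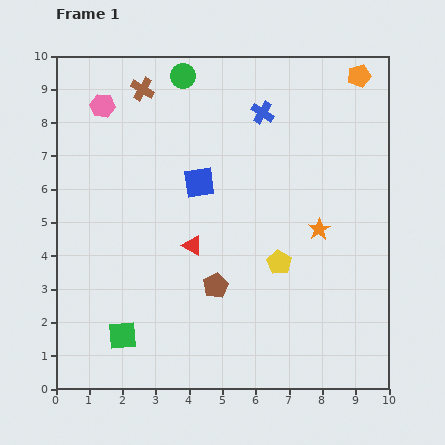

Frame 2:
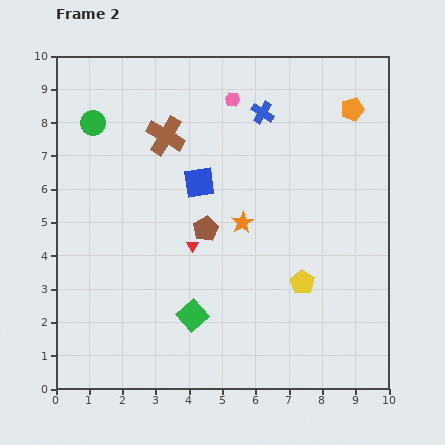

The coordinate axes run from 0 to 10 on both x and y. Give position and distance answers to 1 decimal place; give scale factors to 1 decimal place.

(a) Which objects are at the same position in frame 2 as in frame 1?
the blue square, the blue cross, the red triangle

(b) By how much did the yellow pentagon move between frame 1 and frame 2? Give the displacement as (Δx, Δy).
(0.7, -0.6)

The yellow pentagon was at (6.7, 3.8) in frame 1 and (7.4, 3.2) in frame 2.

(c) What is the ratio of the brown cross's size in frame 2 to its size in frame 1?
1.6×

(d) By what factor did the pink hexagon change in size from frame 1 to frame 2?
0.6×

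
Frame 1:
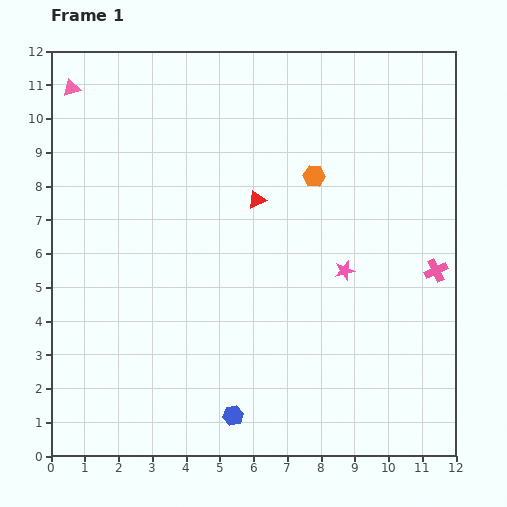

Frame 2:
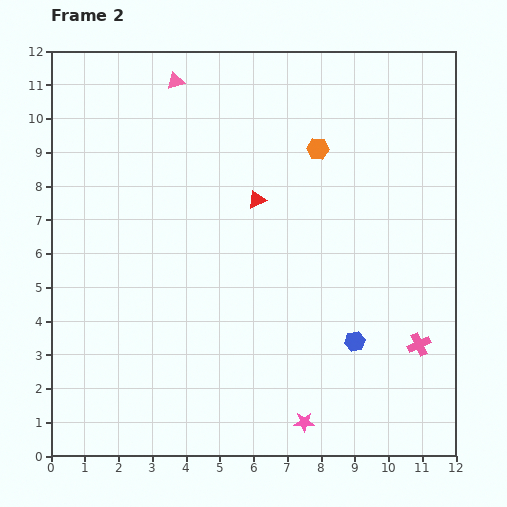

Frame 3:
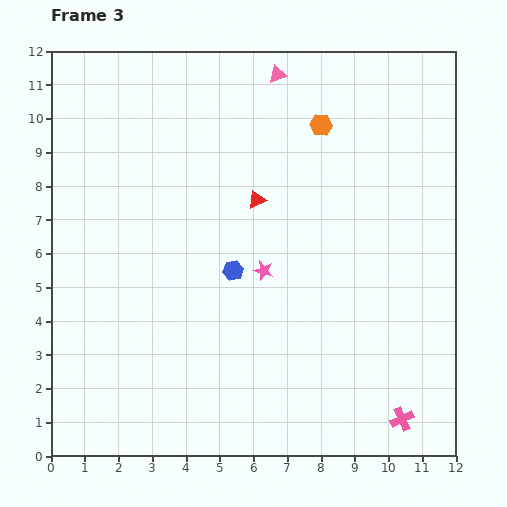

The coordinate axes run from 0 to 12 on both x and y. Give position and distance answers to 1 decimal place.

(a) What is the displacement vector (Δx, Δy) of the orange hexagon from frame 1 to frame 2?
(0.1, 0.8)

The orange hexagon was at (7.8, 8.3) in frame 1 and (7.9, 9.1) in frame 2.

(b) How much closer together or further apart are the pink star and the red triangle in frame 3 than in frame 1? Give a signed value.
-1.2

Distance in frame 1: 3.3. Distance in frame 3: 2.1.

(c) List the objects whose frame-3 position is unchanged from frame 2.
the red triangle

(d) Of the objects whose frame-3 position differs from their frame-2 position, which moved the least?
the orange hexagon

(moved 0.7)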